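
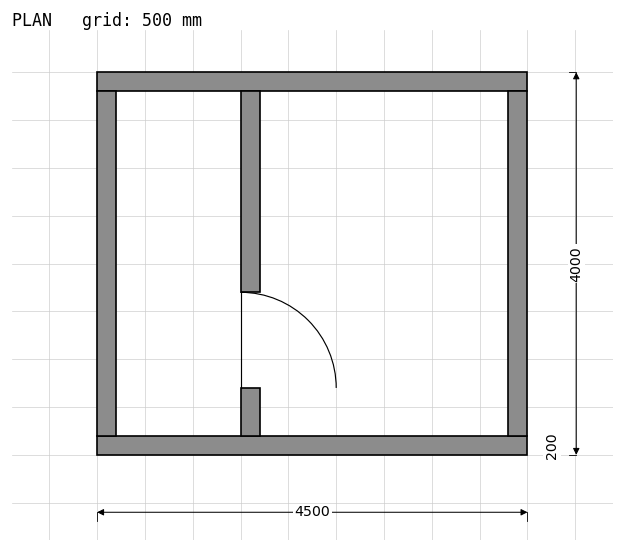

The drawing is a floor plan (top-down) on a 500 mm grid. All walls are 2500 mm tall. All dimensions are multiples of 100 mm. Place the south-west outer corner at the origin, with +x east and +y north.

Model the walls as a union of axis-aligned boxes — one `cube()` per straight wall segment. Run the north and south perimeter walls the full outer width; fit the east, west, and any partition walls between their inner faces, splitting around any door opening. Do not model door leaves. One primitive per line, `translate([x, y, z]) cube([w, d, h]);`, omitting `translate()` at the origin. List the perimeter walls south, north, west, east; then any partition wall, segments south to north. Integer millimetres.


cube([4500, 200, 2500]);
translate([0, 3800, 0]) cube([4500, 200, 2500]);
translate([0, 200, 0]) cube([200, 3600, 2500]);
translate([4300, 200, 0]) cube([200, 3600, 2500]);
translate([1500, 200, 0]) cube([200, 500, 2500]);
translate([1500, 1700, 0]) cube([200, 2100, 2500]);


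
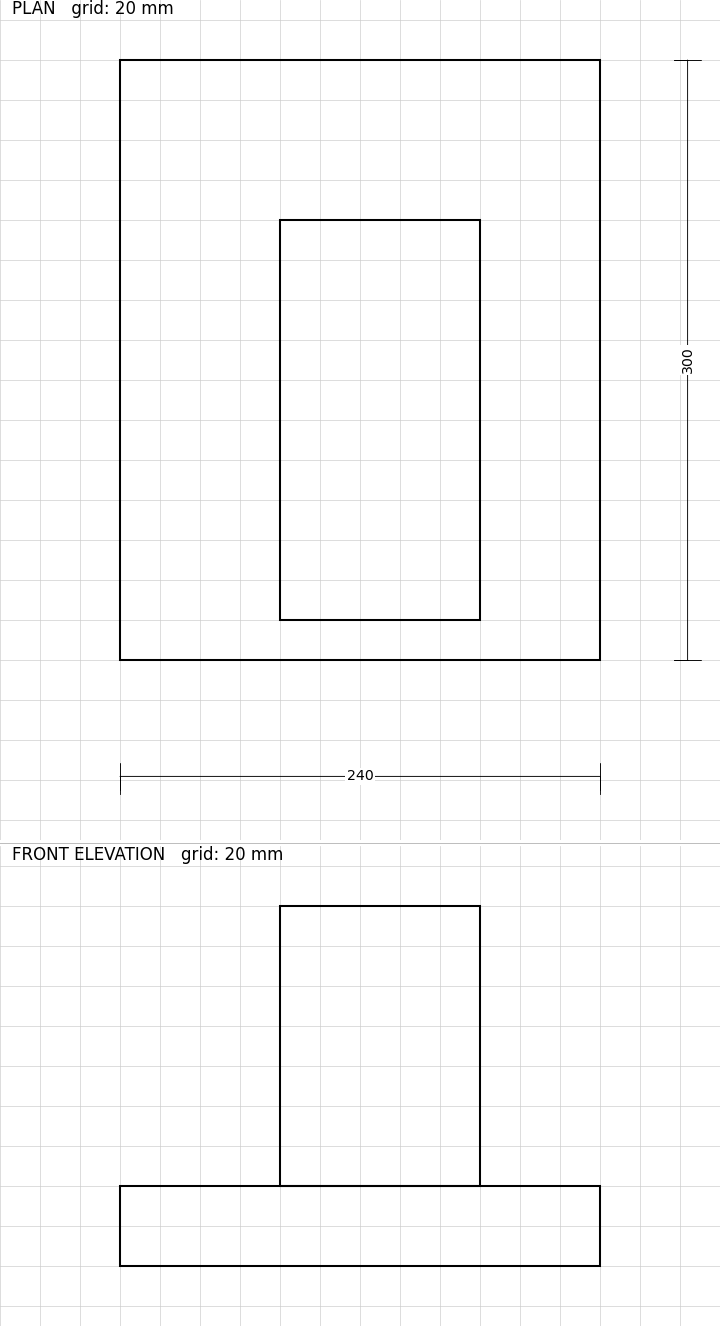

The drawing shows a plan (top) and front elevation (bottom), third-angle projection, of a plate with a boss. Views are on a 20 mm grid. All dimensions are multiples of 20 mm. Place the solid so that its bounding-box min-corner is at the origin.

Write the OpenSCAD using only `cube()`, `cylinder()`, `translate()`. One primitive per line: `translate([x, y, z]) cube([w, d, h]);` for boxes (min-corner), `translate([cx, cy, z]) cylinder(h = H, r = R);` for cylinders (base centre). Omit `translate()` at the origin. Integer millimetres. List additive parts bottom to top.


cube([240, 300, 40]);
translate([80, 20, 40]) cube([100, 200, 140]);


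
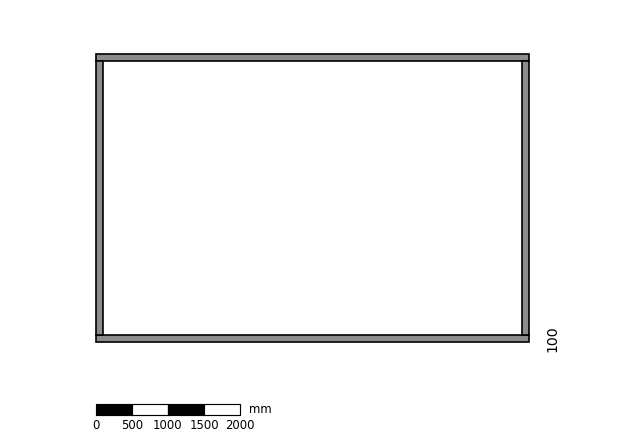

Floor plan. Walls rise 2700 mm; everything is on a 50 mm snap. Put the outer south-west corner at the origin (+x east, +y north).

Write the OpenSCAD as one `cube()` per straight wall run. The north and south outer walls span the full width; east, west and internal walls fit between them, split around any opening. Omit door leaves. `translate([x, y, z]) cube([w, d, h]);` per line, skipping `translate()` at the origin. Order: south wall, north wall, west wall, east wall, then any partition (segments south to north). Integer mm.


cube([6000, 100, 2700]);
translate([0, 3900, 0]) cube([6000, 100, 2700]);
translate([0, 100, 0]) cube([100, 3800, 2700]);
translate([5900, 100, 0]) cube([100, 3800, 2700]);


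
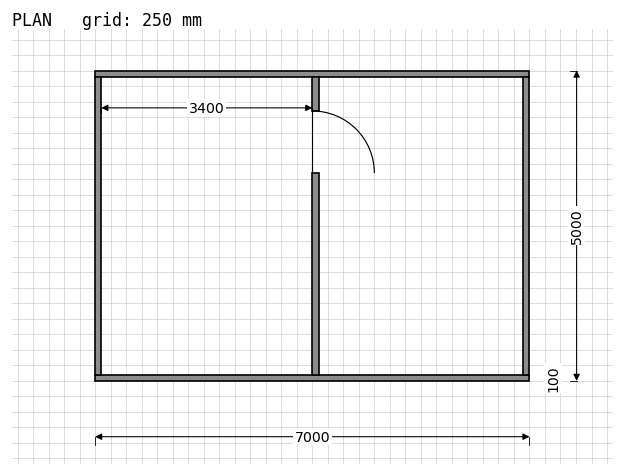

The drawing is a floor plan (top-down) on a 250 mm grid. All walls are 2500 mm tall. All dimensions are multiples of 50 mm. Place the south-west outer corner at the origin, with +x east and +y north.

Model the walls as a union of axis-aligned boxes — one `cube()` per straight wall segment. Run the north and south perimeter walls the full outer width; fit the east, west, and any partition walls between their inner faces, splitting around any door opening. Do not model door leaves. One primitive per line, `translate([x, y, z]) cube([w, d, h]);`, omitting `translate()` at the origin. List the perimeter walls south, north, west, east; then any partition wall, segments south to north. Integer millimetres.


cube([7000, 100, 2500]);
translate([0, 4900, 0]) cube([7000, 100, 2500]);
translate([0, 100, 0]) cube([100, 4800, 2500]);
translate([6900, 100, 0]) cube([100, 4800, 2500]);
translate([3500, 100, 0]) cube([100, 3250, 2500]);
translate([3500, 4350, 0]) cube([100, 550, 2500]);


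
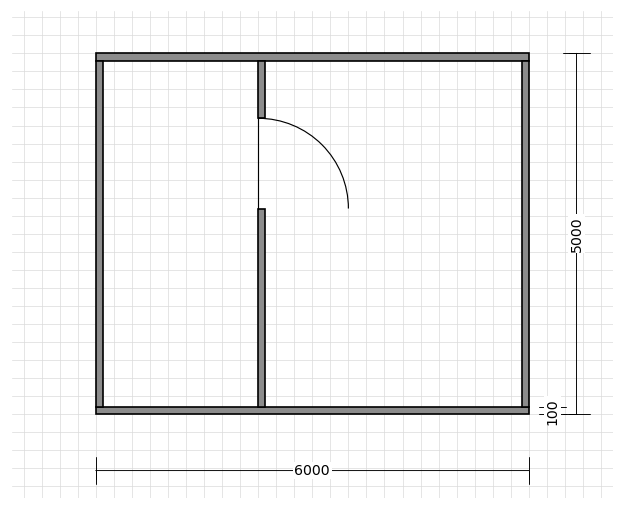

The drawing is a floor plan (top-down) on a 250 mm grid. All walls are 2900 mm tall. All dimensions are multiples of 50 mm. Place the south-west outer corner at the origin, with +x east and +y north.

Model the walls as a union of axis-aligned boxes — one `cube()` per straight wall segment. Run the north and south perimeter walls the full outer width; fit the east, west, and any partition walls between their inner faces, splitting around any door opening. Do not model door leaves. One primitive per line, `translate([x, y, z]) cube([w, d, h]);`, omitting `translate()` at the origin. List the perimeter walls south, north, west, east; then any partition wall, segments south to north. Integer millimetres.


cube([6000, 100, 2900]);
translate([0, 4900, 0]) cube([6000, 100, 2900]);
translate([0, 100, 0]) cube([100, 4800, 2900]);
translate([5900, 100, 0]) cube([100, 4800, 2900]);
translate([2250, 100, 0]) cube([100, 2750, 2900]);
translate([2250, 4100, 0]) cube([100, 800, 2900]);


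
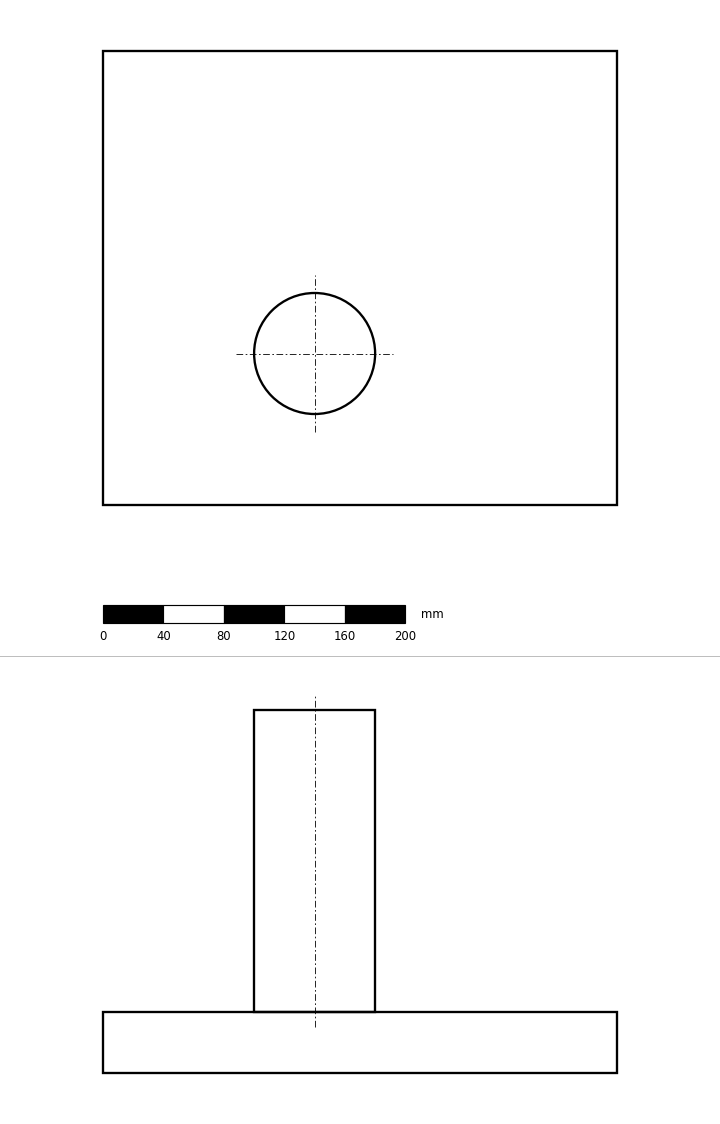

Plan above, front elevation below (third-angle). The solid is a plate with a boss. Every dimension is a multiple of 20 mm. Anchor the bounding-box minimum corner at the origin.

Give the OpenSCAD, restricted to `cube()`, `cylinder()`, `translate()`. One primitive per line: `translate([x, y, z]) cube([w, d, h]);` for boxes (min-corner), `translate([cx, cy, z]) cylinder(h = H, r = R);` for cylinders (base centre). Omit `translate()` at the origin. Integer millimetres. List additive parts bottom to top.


cube([340, 300, 40]);
translate([140, 100, 40]) cylinder(h = 200, r = 40);


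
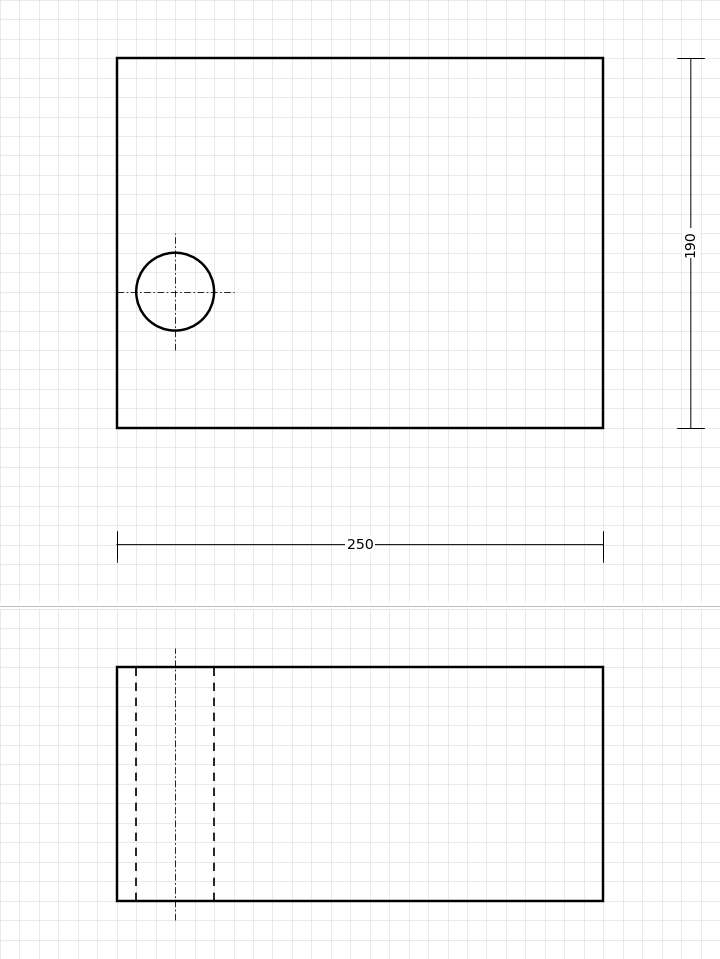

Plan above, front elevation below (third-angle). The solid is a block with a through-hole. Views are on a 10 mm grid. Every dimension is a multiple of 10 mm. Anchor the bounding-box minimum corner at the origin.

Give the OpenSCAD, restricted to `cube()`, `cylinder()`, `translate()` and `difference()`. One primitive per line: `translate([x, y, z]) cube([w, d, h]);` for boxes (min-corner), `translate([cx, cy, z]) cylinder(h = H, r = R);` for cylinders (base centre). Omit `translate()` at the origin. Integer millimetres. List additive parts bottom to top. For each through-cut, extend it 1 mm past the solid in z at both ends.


difference() {
  cube([250, 190, 120]);
  translate([30, 70, -1]) cylinder(h = 122, r = 20);
}


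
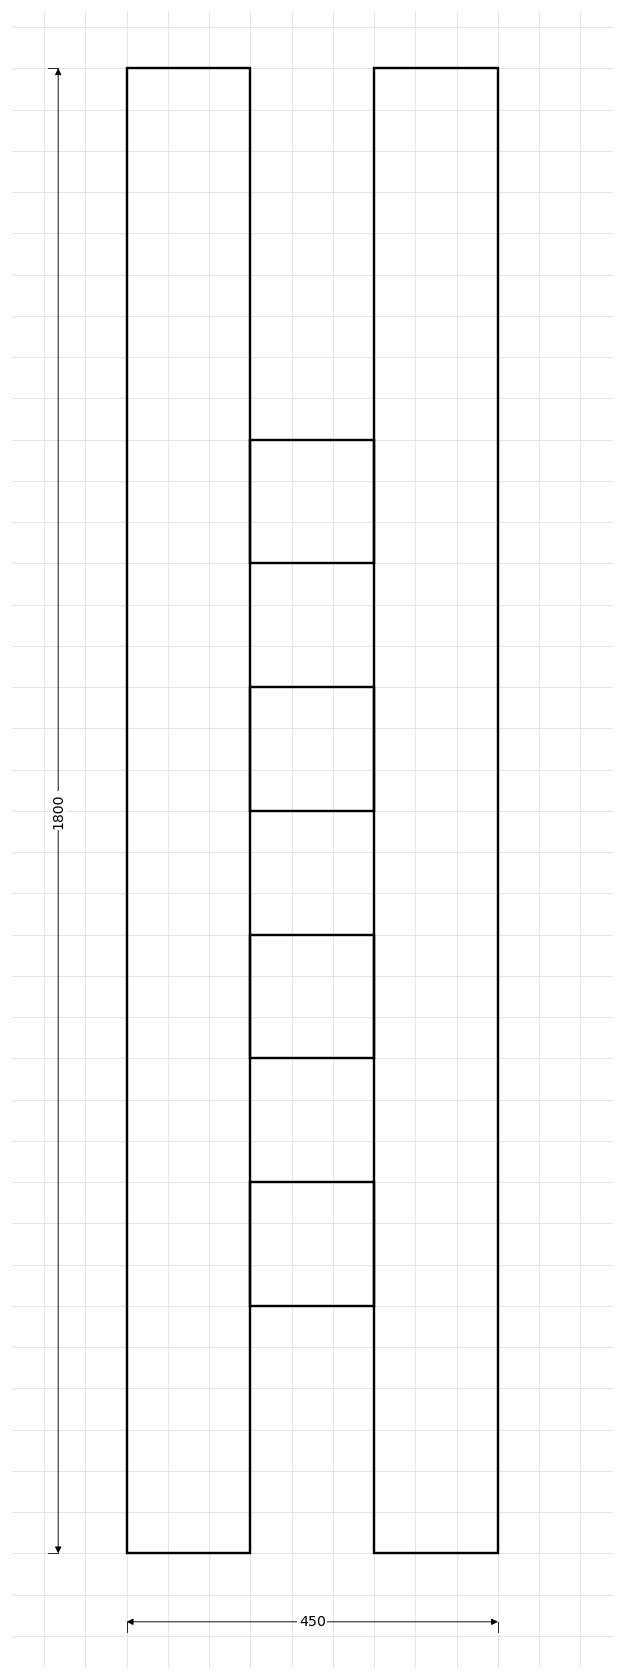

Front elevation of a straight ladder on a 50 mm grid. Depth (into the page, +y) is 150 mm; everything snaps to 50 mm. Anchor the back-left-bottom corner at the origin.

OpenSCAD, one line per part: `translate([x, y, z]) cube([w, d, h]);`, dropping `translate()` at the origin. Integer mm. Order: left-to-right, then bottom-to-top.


cube([150, 150, 1800]);
translate([150, 0, 300]) cube([150, 150, 150]);
translate([150, 0, 600]) cube([150, 150, 150]);
translate([150, 0, 900]) cube([150, 150, 150]);
translate([150, 0, 1200]) cube([150, 150, 150]);
translate([300, 0, 0]) cube([150, 150, 1800]);


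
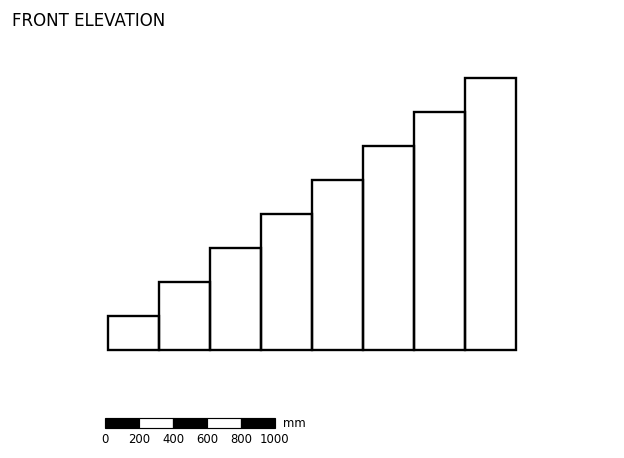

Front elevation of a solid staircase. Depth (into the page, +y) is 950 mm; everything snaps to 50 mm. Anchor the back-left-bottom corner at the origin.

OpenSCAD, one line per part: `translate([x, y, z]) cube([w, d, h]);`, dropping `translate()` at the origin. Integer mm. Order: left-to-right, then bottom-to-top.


cube([300, 950, 200]);
translate([300, 0, 0]) cube([300, 950, 400]);
translate([600, 0, 0]) cube([300, 950, 600]);
translate([900, 0, 0]) cube([300, 950, 800]);
translate([1200, 0, 0]) cube([300, 950, 1000]);
translate([1500, 0, 0]) cube([300, 950, 1200]);
translate([1800, 0, 0]) cube([300, 950, 1400]);
translate([2100, 0, 0]) cube([300, 950, 1600]);


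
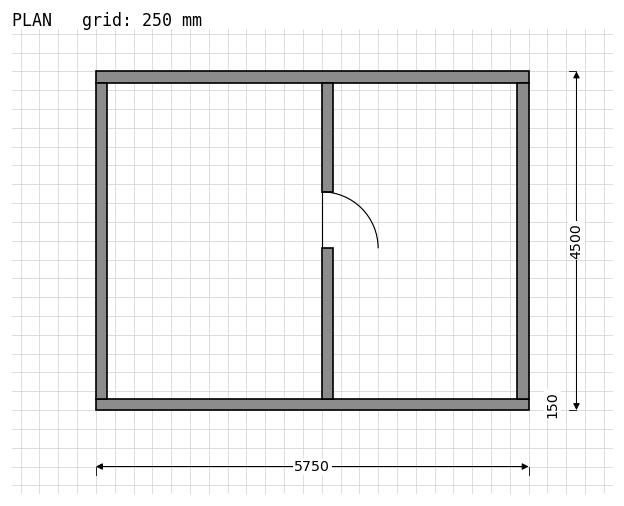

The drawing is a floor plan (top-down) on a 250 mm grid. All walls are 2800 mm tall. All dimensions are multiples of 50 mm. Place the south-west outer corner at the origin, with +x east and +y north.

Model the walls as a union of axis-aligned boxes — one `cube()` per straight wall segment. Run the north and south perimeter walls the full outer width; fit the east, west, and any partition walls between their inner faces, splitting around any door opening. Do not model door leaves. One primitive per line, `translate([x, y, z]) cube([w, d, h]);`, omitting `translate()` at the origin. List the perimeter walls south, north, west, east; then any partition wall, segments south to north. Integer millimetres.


cube([5750, 150, 2800]);
translate([0, 4350, 0]) cube([5750, 150, 2800]);
translate([0, 150, 0]) cube([150, 4200, 2800]);
translate([5600, 150, 0]) cube([150, 4200, 2800]);
translate([3000, 150, 0]) cube([150, 2000, 2800]);
translate([3000, 2900, 0]) cube([150, 1450, 2800]);


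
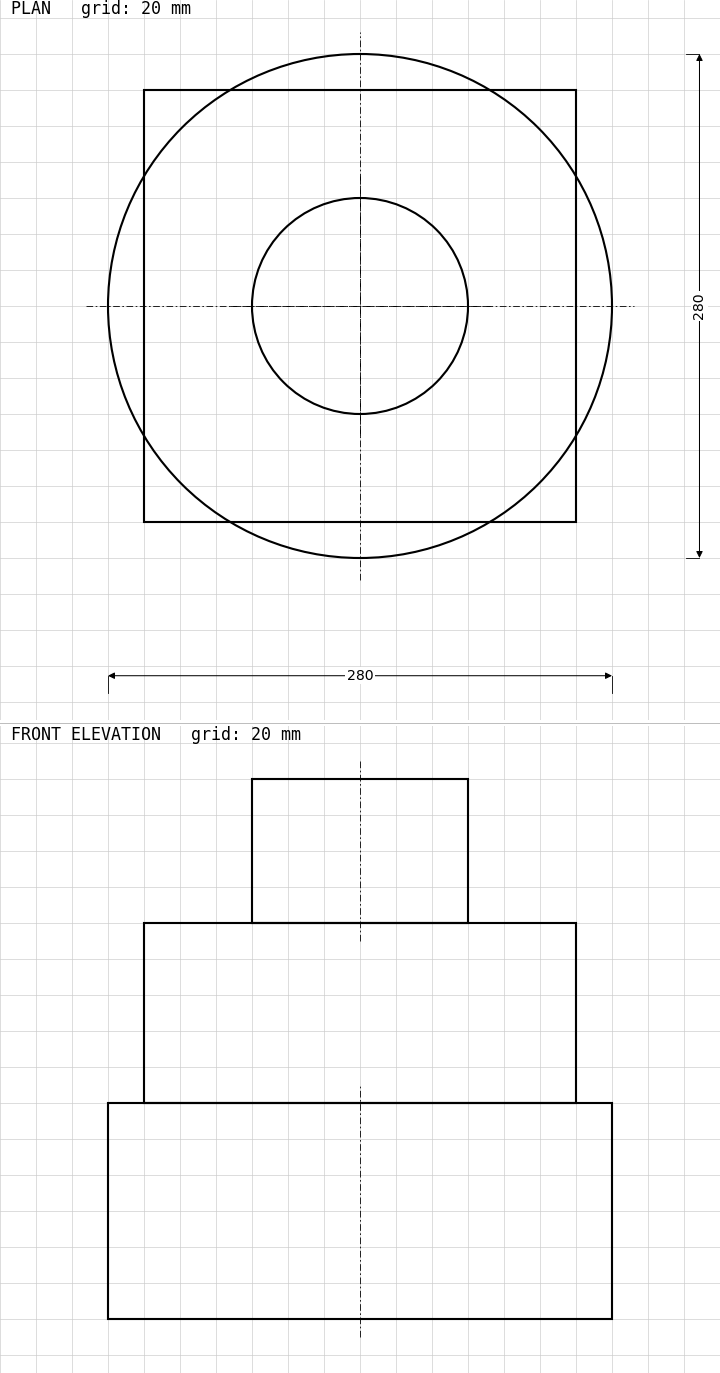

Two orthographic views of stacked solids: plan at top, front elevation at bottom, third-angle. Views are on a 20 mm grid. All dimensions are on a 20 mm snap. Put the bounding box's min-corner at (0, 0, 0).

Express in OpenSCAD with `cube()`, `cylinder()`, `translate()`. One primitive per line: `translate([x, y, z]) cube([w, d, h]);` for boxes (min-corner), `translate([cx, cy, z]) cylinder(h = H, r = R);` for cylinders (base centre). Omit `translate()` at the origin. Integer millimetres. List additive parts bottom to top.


translate([140, 140, 0]) cylinder(h = 120, r = 140);
translate([20, 20, 120]) cube([240, 240, 100]);
translate([140, 140, 220]) cylinder(h = 80, r = 60);


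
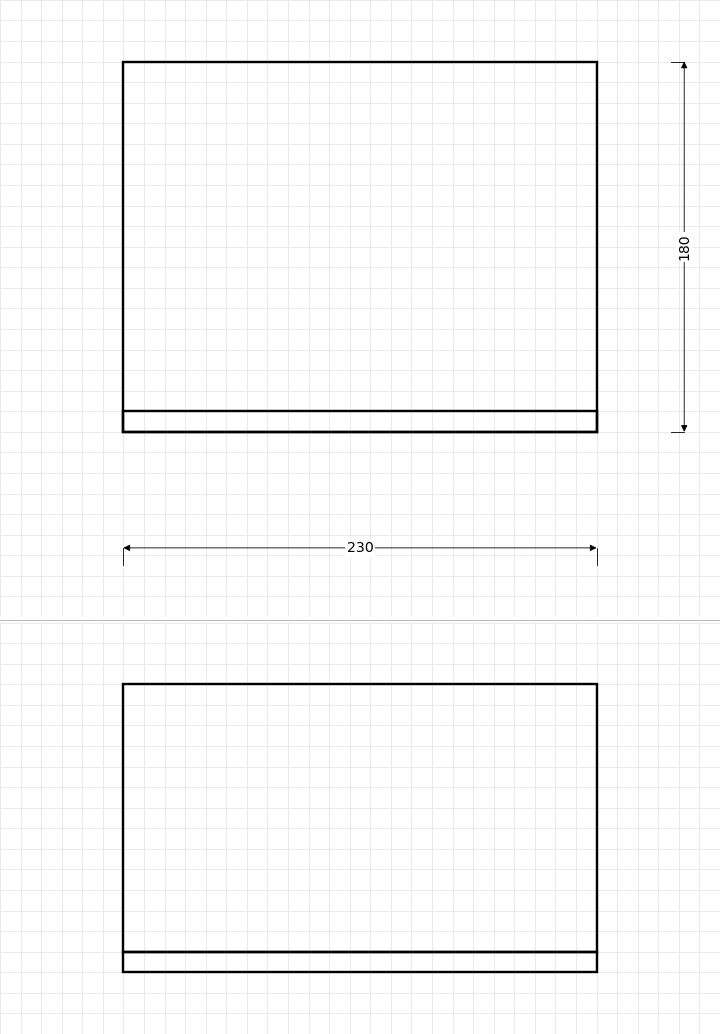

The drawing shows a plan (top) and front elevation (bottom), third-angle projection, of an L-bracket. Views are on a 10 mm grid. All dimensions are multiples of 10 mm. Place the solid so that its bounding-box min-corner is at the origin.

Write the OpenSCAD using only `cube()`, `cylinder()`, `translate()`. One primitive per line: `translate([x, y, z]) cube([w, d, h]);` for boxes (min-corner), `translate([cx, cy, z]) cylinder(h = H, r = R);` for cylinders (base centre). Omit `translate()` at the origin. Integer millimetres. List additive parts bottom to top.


cube([230, 180, 10]);
translate([0, 0, 10]) cube([230, 10, 130]);


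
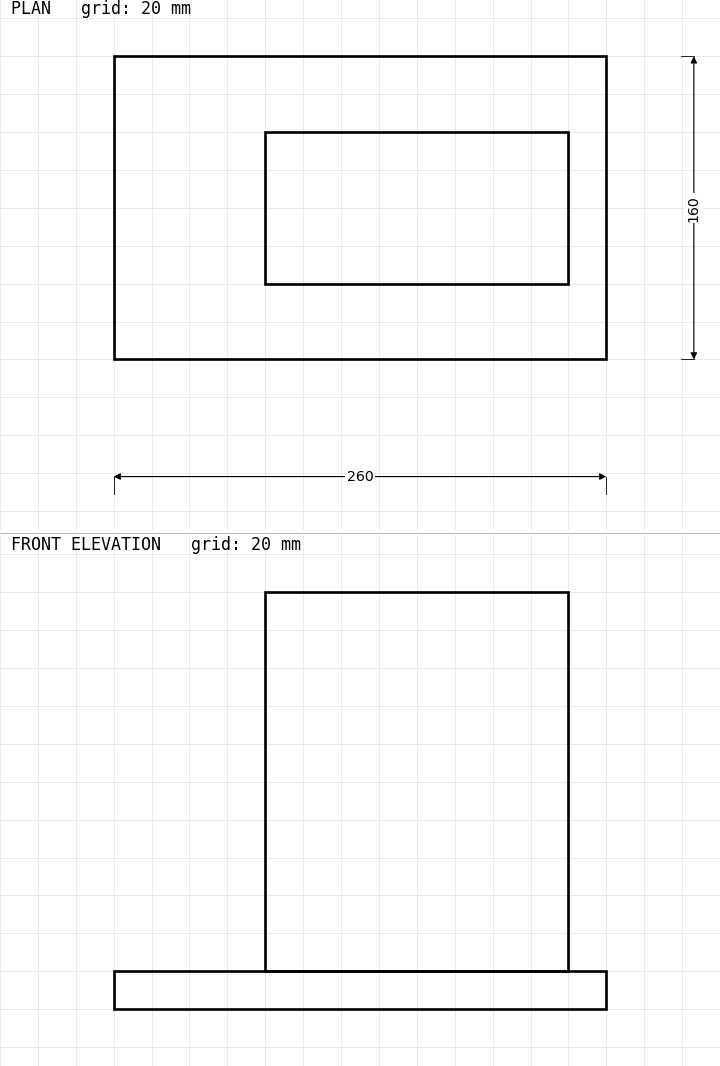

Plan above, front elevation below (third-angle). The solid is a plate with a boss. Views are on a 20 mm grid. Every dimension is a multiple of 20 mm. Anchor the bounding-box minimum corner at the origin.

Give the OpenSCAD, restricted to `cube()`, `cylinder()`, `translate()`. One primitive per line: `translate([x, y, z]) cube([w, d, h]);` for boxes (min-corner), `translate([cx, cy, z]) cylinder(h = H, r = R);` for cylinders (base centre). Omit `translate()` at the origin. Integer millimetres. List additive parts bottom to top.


cube([260, 160, 20]);
translate([80, 40, 20]) cube([160, 80, 200]);


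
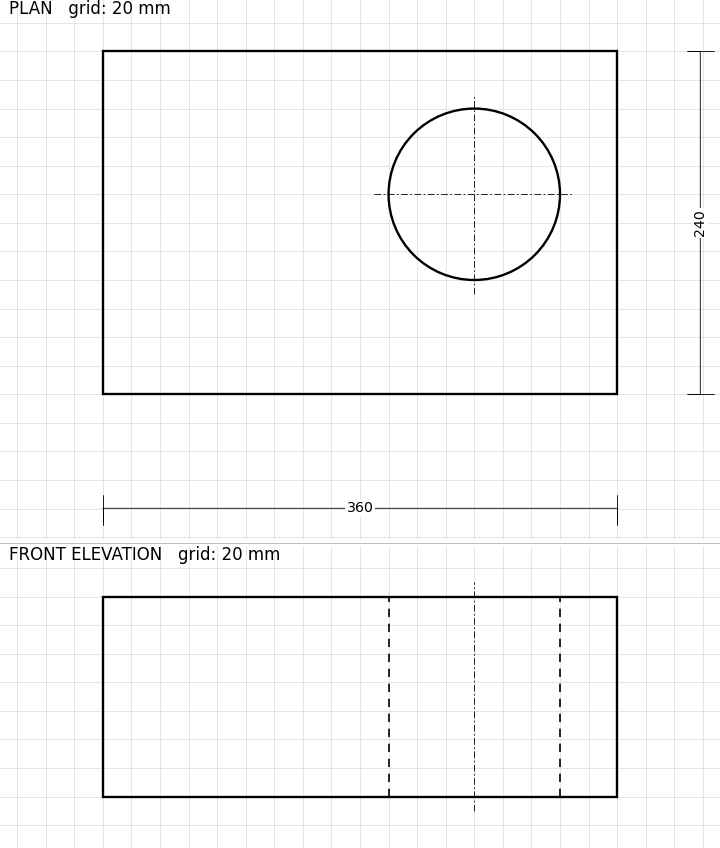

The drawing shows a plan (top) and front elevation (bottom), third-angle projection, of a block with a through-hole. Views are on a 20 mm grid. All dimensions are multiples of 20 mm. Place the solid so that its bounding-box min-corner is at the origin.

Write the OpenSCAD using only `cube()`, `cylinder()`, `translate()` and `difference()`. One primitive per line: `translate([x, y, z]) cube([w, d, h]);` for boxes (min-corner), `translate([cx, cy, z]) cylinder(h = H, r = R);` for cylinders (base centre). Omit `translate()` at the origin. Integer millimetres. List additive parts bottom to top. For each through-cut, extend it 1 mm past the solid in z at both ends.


difference() {
  cube([360, 240, 140]);
  translate([260, 140, -1]) cylinder(h = 142, r = 60);
}


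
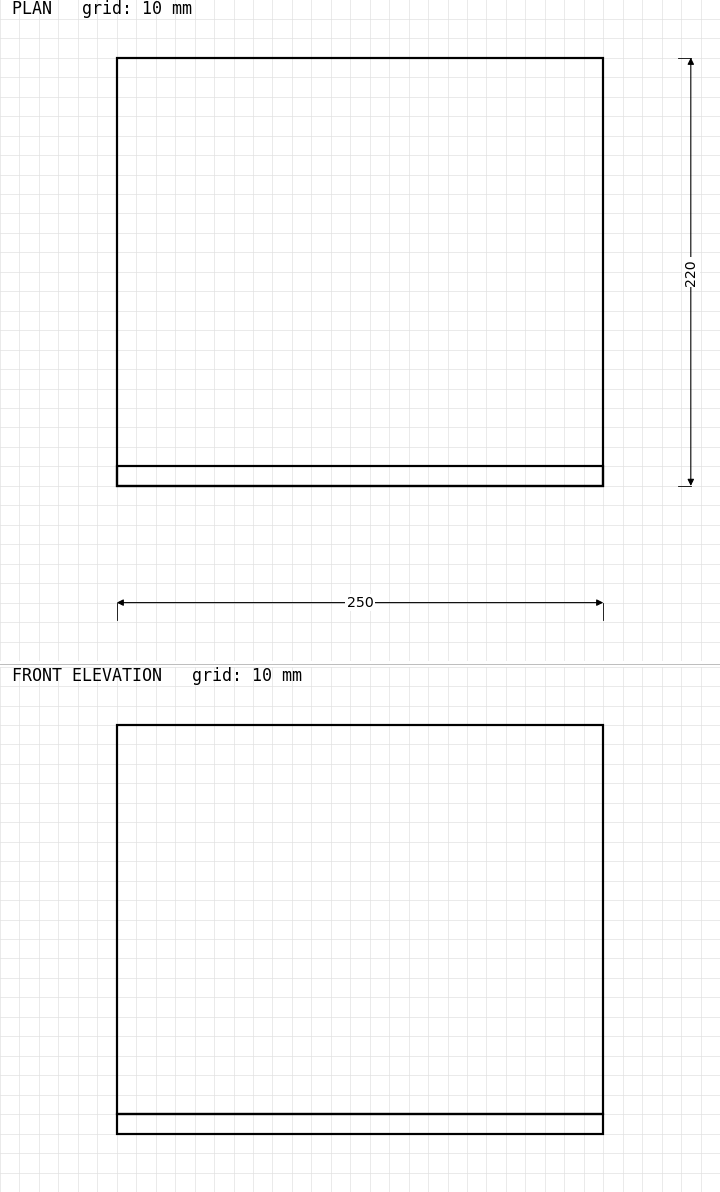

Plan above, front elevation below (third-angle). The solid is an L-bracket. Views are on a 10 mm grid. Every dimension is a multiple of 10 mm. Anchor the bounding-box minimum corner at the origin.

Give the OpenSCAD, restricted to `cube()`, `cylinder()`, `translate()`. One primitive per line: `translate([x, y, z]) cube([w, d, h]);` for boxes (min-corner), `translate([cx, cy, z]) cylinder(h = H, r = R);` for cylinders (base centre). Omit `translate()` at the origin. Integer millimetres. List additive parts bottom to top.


cube([250, 220, 10]);
translate([0, 0, 10]) cube([250, 10, 200]);


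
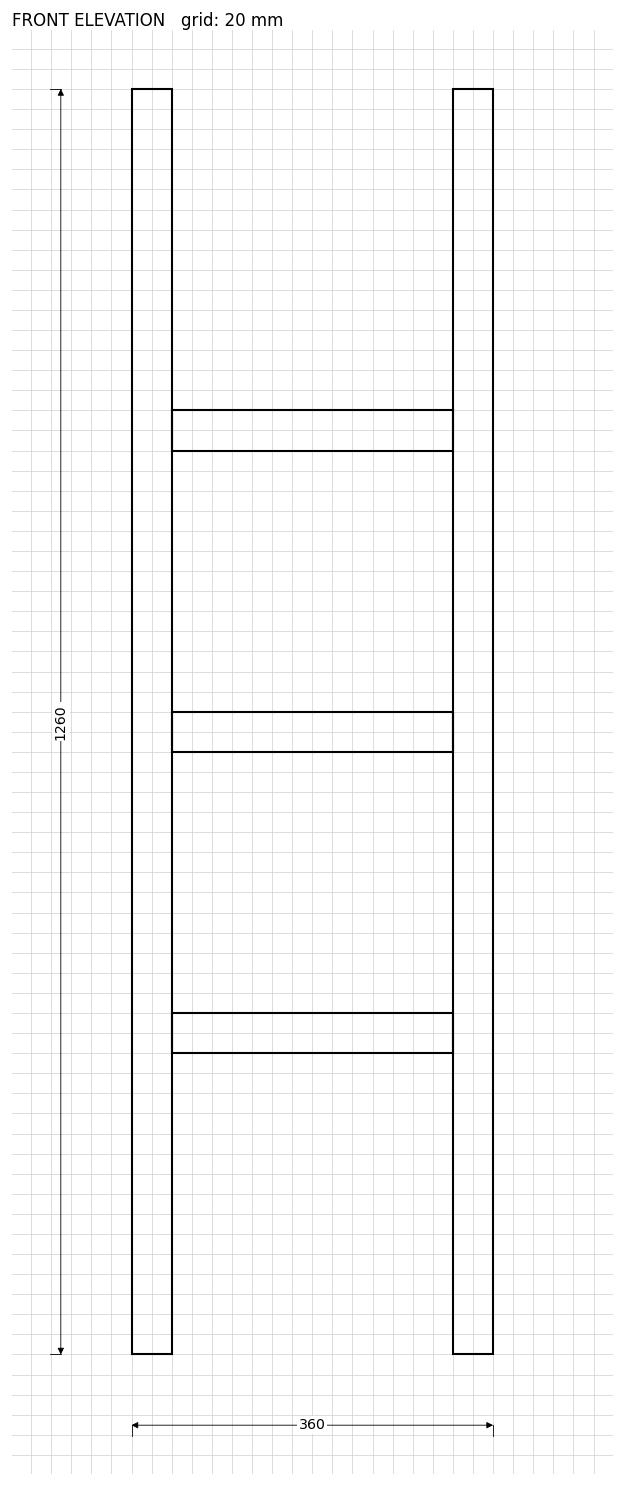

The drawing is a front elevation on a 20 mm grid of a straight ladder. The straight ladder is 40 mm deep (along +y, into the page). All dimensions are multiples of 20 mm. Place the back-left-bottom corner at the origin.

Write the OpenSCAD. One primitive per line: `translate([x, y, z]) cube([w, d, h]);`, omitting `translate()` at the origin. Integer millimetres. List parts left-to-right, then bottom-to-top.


cube([40, 40, 1260]);
translate([40, 0, 300]) cube([280, 40, 40]);
translate([40, 0, 600]) cube([280, 40, 40]);
translate([40, 0, 900]) cube([280, 40, 40]);
translate([320, 0, 0]) cube([40, 40, 1260]);


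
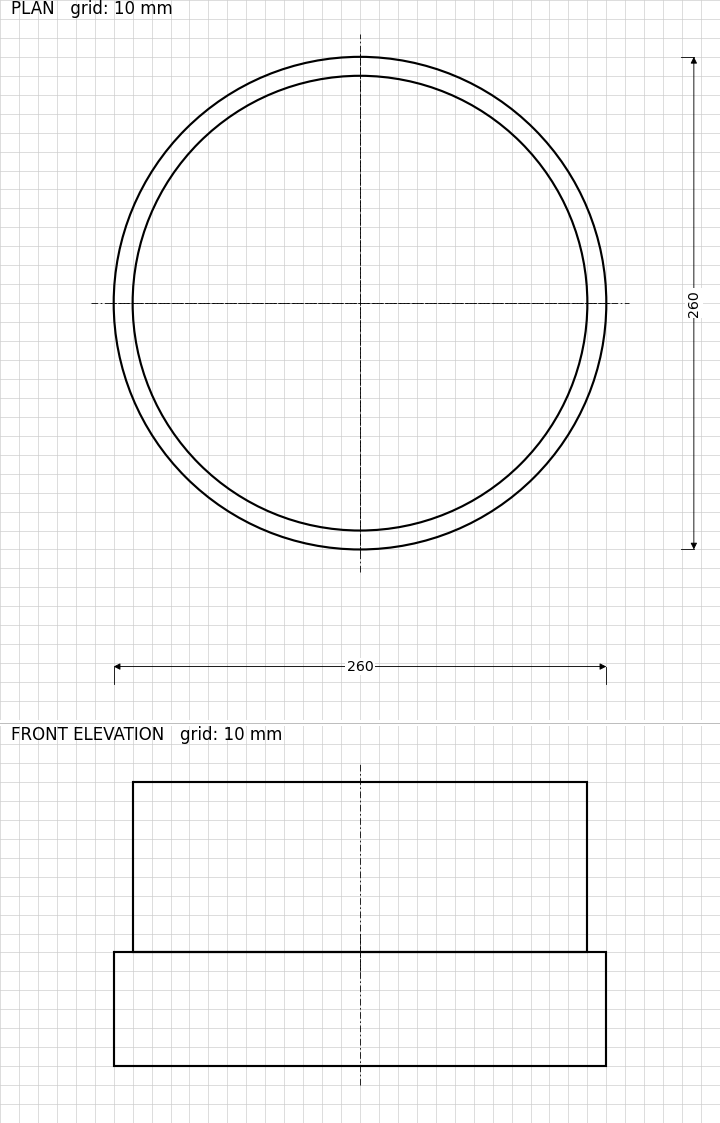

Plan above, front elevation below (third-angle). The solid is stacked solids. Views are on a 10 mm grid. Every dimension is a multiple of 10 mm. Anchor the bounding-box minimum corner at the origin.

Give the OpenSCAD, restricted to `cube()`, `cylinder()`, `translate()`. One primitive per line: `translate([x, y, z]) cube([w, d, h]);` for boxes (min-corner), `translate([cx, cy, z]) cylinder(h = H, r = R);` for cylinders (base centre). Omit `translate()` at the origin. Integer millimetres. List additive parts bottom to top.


translate([130, 130, 0]) cylinder(h = 60, r = 130);
translate([130, 130, 60]) cylinder(h = 90, r = 120);


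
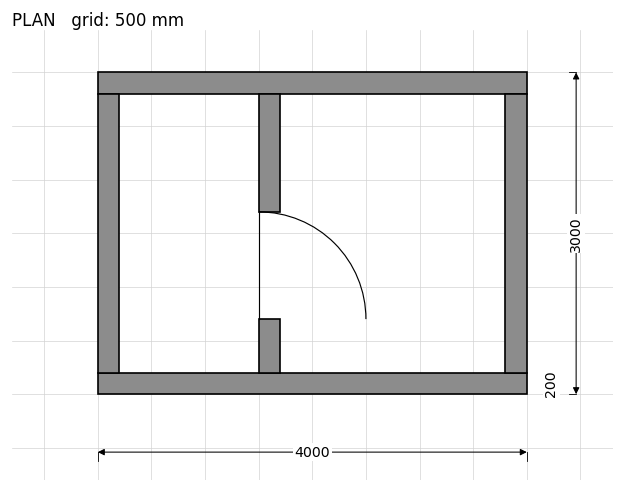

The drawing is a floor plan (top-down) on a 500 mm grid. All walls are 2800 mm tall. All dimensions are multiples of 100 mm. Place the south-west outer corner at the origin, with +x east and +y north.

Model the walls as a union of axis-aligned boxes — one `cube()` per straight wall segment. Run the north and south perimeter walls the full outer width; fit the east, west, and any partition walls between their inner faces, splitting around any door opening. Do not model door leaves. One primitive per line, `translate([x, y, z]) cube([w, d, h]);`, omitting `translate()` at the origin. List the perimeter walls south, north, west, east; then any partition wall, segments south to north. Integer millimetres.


cube([4000, 200, 2800]);
translate([0, 2800, 0]) cube([4000, 200, 2800]);
translate([0, 200, 0]) cube([200, 2600, 2800]);
translate([3800, 200, 0]) cube([200, 2600, 2800]);
translate([1500, 200, 0]) cube([200, 500, 2800]);
translate([1500, 1700, 0]) cube([200, 1100, 2800]);


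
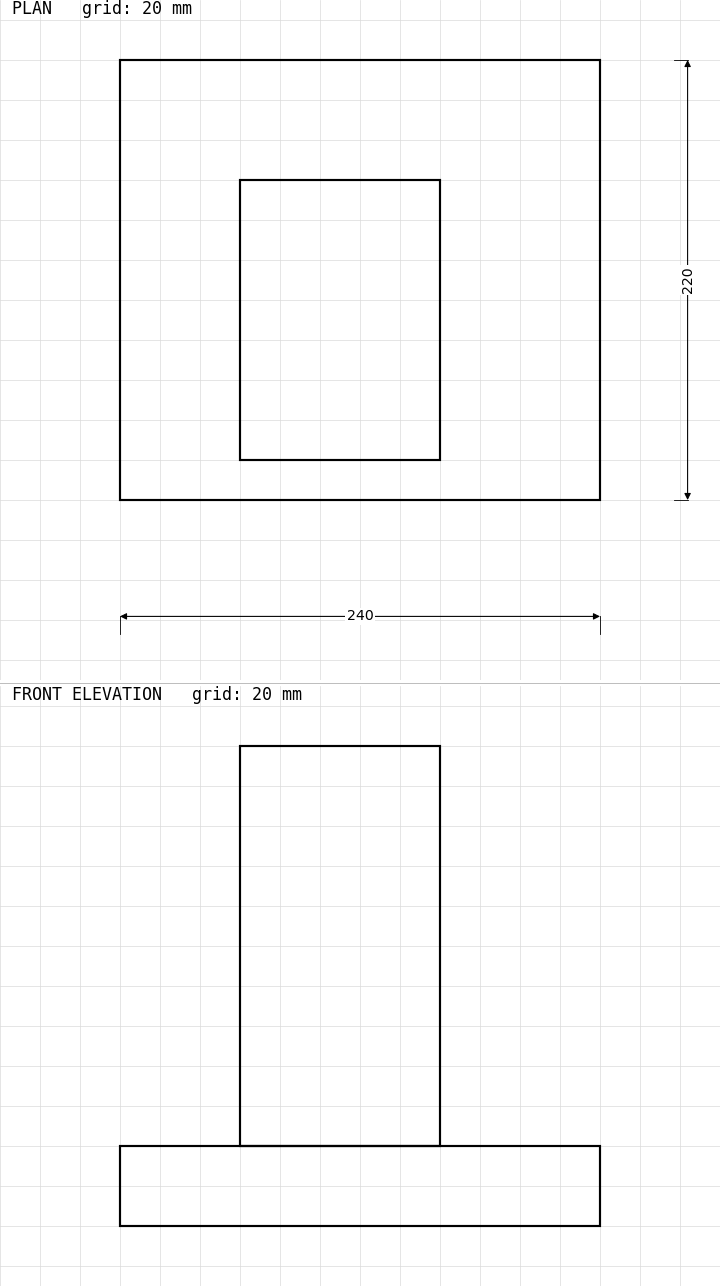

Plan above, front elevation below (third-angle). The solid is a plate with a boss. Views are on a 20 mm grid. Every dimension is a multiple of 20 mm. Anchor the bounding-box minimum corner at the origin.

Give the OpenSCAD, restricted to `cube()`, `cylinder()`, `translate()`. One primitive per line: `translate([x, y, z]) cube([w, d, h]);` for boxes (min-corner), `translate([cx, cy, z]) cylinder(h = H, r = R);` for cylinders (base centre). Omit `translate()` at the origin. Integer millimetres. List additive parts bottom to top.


cube([240, 220, 40]);
translate([60, 20, 40]) cube([100, 140, 200]);


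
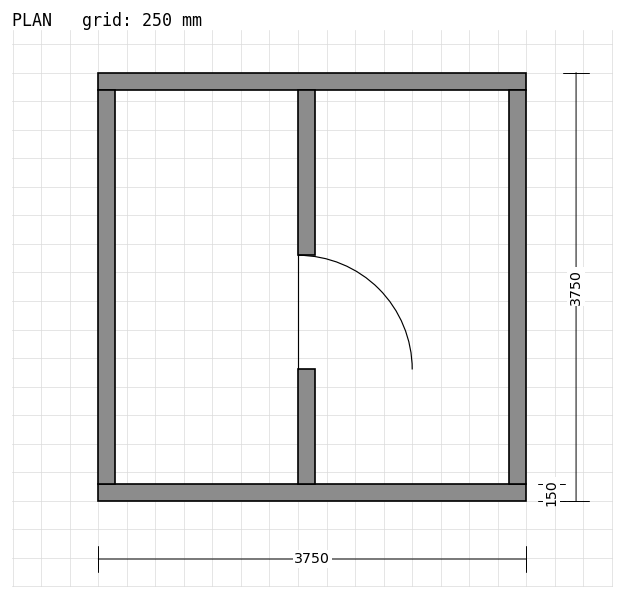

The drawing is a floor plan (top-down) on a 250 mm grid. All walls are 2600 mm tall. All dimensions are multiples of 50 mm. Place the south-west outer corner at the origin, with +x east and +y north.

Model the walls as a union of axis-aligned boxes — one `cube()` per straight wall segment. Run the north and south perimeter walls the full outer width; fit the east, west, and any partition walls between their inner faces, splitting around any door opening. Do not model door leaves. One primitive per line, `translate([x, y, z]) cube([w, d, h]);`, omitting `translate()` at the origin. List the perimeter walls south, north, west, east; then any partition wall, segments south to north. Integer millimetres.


cube([3750, 150, 2600]);
translate([0, 3600, 0]) cube([3750, 150, 2600]);
translate([0, 150, 0]) cube([150, 3450, 2600]);
translate([3600, 150, 0]) cube([150, 3450, 2600]);
translate([1750, 150, 0]) cube([150, 1000, 2600]);
translate([1750, 2150, 0]) cube([150, 1450, 2600]);


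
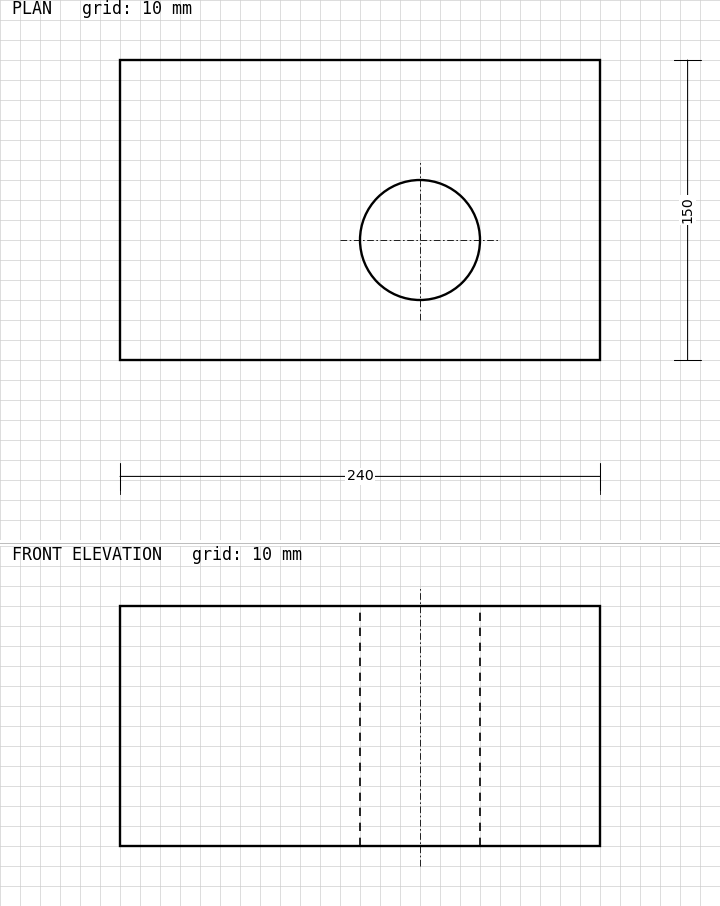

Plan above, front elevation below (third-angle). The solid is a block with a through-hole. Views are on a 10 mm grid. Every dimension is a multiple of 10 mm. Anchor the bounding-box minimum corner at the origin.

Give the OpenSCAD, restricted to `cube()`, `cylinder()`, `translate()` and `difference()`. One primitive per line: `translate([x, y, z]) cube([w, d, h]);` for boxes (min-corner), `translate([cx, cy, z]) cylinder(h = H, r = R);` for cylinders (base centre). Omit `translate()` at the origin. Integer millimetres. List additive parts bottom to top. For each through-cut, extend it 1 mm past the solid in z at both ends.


difference() {
  cube([240, 150, 120]);
  translate([150, 60, -1]) cylinder(h = 122, r = 30);
}


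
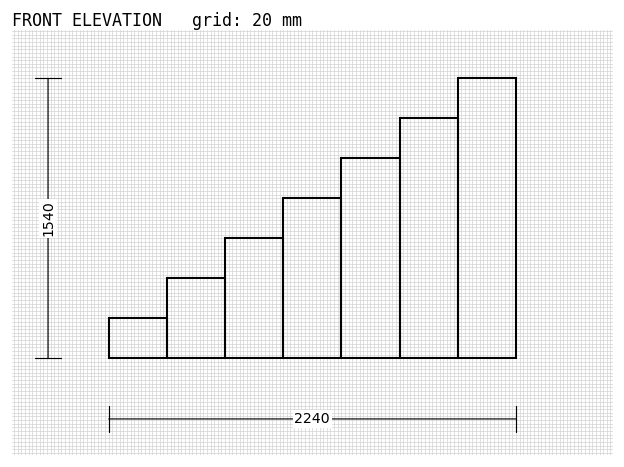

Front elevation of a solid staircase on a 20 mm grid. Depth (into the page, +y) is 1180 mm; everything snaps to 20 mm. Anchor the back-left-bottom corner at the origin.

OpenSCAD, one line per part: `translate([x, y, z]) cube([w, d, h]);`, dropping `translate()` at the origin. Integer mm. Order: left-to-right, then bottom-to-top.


cube([320, 1180, 220]);
translate([320, 0, 0]) cube([320, 1180, 440]);
translate([640, 0, 0]) cube([320, 1180, 660]);
translate([960, 0, 0]) cube([320, 1180, 880]);
translate([1280, 0, 0]) cube([320, 1180, 1100]);
translate([1600, 0, 0]) cube([320, 1180, 1320]);
translate([1920, 0, 0]) cube([320, 1180, 1540]);


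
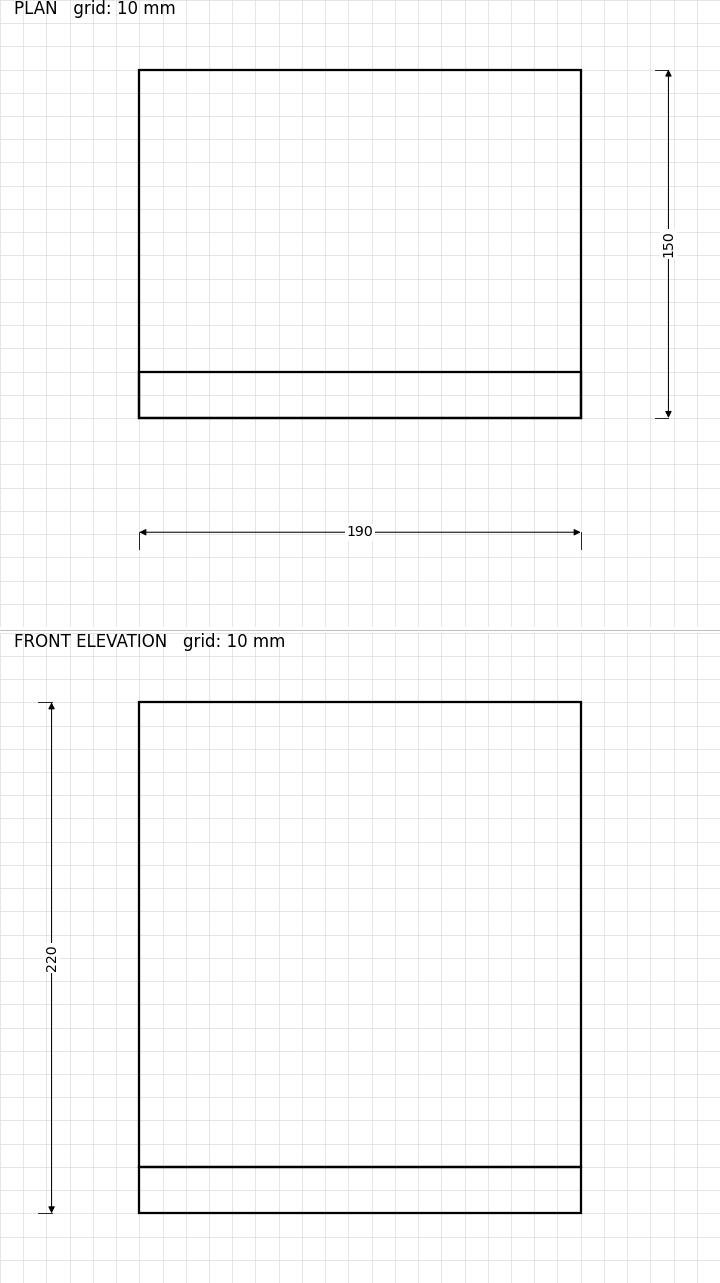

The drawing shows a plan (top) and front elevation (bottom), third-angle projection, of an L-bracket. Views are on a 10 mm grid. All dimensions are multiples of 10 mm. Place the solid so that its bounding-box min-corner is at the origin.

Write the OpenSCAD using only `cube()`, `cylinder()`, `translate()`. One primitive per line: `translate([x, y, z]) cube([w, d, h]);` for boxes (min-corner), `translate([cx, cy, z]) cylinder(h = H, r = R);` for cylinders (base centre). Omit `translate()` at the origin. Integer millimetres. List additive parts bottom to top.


cube([190, 150, 20]);
translate([0, 0, 20]) cube([190, 20, 200]);


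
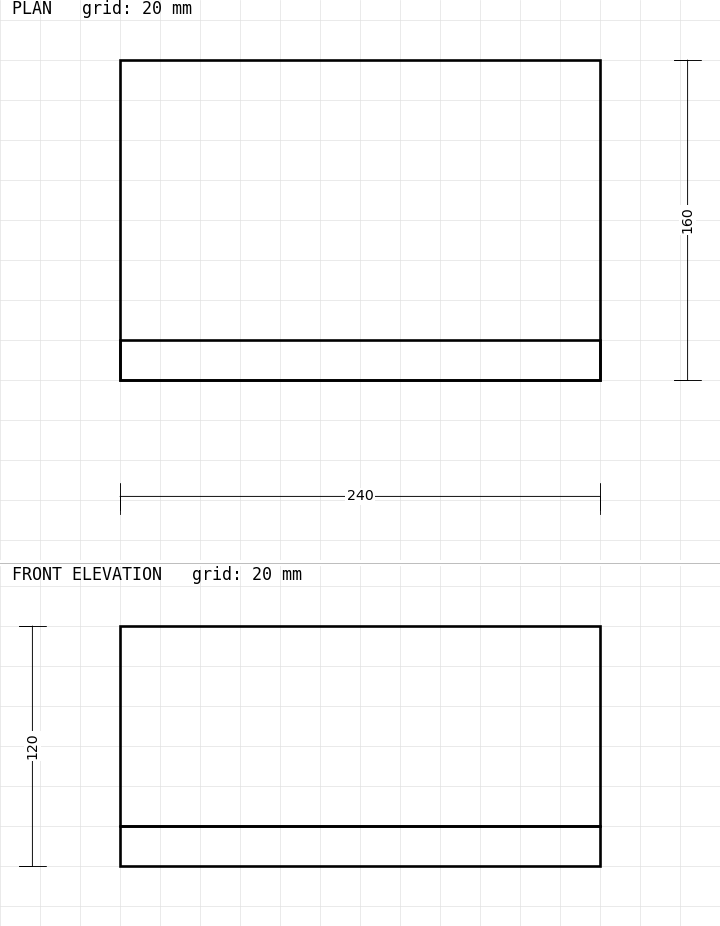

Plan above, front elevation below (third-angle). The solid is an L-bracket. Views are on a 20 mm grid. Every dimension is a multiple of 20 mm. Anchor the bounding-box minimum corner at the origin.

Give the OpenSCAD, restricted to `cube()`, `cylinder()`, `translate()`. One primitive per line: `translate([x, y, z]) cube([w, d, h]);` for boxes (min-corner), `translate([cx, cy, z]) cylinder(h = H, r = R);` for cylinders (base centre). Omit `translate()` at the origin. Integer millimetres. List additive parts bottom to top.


cube([240, 160, 20]);
translate([0, 0, 20]) cube([240, 20, 100]);


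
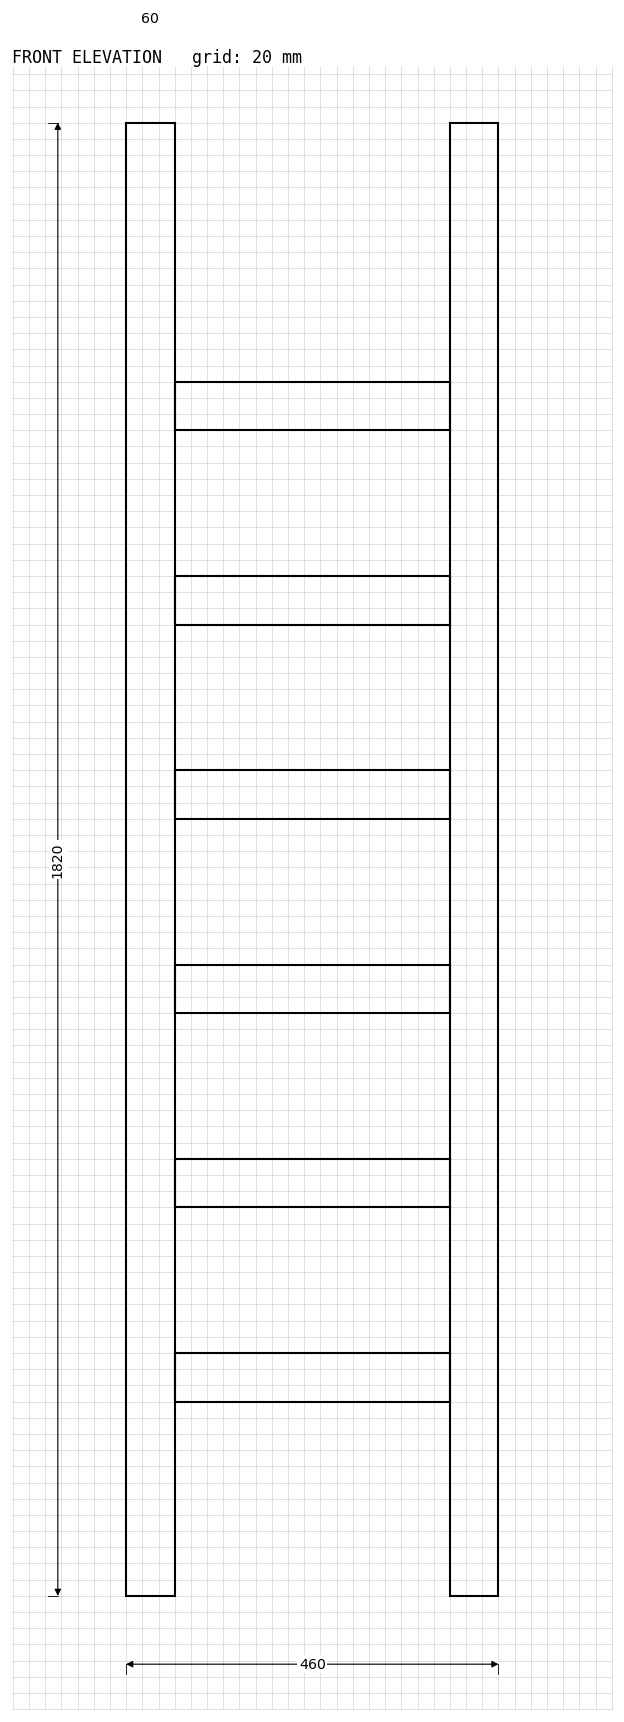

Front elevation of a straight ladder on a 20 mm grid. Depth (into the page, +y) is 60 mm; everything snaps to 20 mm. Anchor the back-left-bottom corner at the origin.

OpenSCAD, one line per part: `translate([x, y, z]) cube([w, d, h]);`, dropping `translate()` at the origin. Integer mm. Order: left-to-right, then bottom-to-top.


cube([60, 60, 1820]);
translate([60, 0, 240]) cube([340, 60, 60]);
translate([60, 0, 480]) cube([340, 60, 60]);
translate([60, 0, 720]) cube([340, 60, 60]);
translate([60, 0, 960]) cube([340, 60, 60]);
translate([60, 0, 1200]) cube([340, 60, 60]);
translate([60, 0, 1440]) cube([340, 60, 60]);
translate([400, 0, 0]) cube([60, 60, 1820]);


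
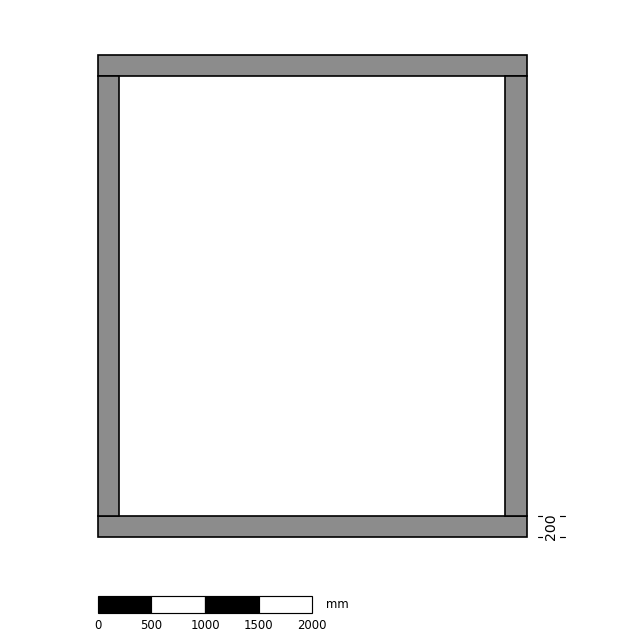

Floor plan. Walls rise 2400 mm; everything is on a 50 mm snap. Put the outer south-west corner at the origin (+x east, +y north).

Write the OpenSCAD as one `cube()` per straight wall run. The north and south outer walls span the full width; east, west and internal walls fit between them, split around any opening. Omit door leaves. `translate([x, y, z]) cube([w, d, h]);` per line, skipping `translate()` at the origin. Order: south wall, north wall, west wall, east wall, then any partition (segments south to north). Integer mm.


cube([4000, 200, 2400]);
translate([0, 4300, 0]) cube([4000, 200, 2400]);
translate([0, 200, 0]) cube([200, 4100, 2400]);
translate([3800, 200, 0]) cube([200, 4100, 2400]);


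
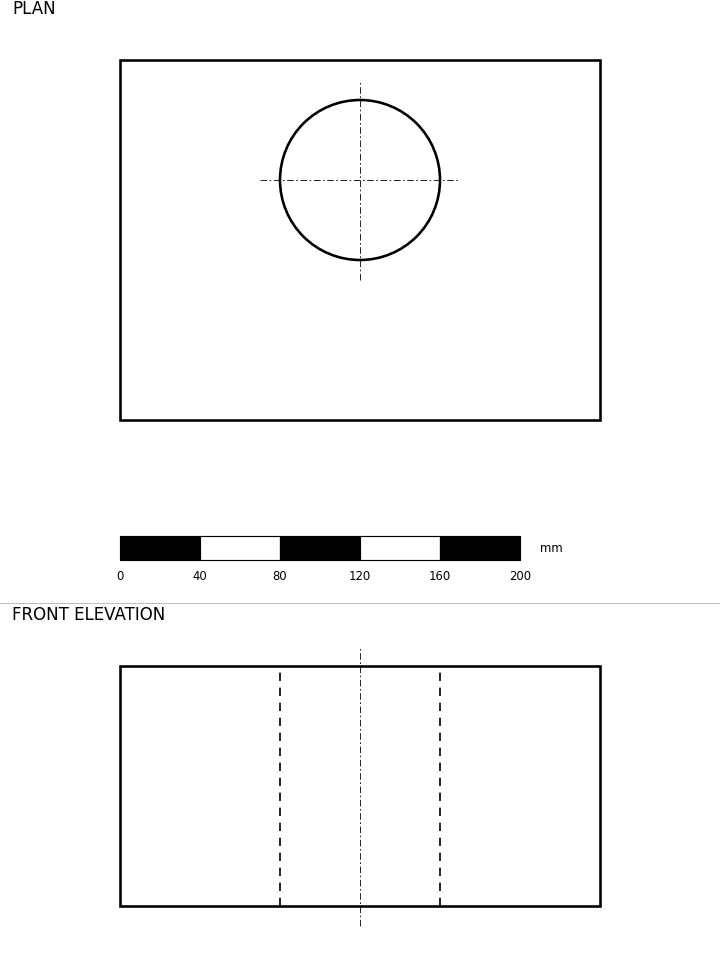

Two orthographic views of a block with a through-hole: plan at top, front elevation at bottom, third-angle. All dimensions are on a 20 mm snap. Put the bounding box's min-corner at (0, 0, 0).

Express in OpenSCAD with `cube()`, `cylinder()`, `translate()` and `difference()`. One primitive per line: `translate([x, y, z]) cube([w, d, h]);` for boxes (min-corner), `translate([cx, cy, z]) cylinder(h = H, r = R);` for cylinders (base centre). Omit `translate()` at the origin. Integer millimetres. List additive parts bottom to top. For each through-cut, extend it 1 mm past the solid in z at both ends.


difference() {
  cube([240, 180, 120]);
  translate([120, 120, -1]) cylinder(h = 122, r = 40);
}


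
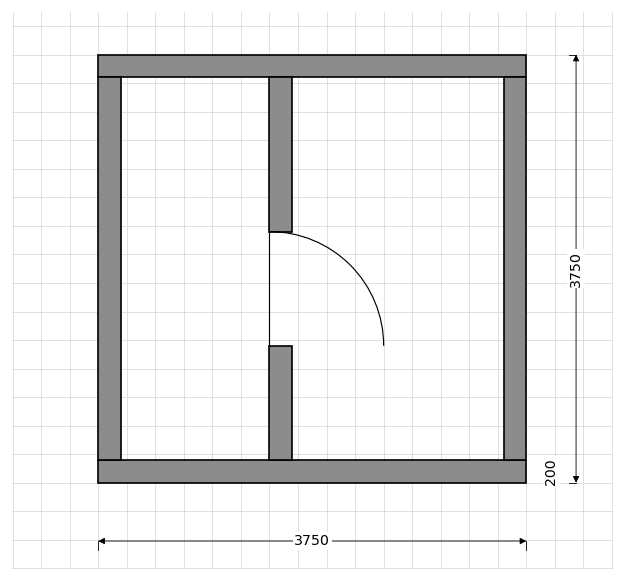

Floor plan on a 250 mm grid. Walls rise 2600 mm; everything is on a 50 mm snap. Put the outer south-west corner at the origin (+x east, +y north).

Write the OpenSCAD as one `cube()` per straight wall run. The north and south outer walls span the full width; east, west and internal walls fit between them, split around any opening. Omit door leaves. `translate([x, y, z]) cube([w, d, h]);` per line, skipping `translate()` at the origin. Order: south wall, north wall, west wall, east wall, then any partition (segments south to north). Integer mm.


cube([3750, 200, 2600]);
translate([0, 3550, 0]) cube([3750, 200, 2600]);
translate([0, 200, 0]) cube([200, 3350, 2600]);
translate([3550, 200, 0]) cube([200, 3350, 2600]);
translate([1500, 200, 0]) cube([200, 1000, 2600]);
translate([1500, 2200, 0]) cube([200, 1350, 2600]);


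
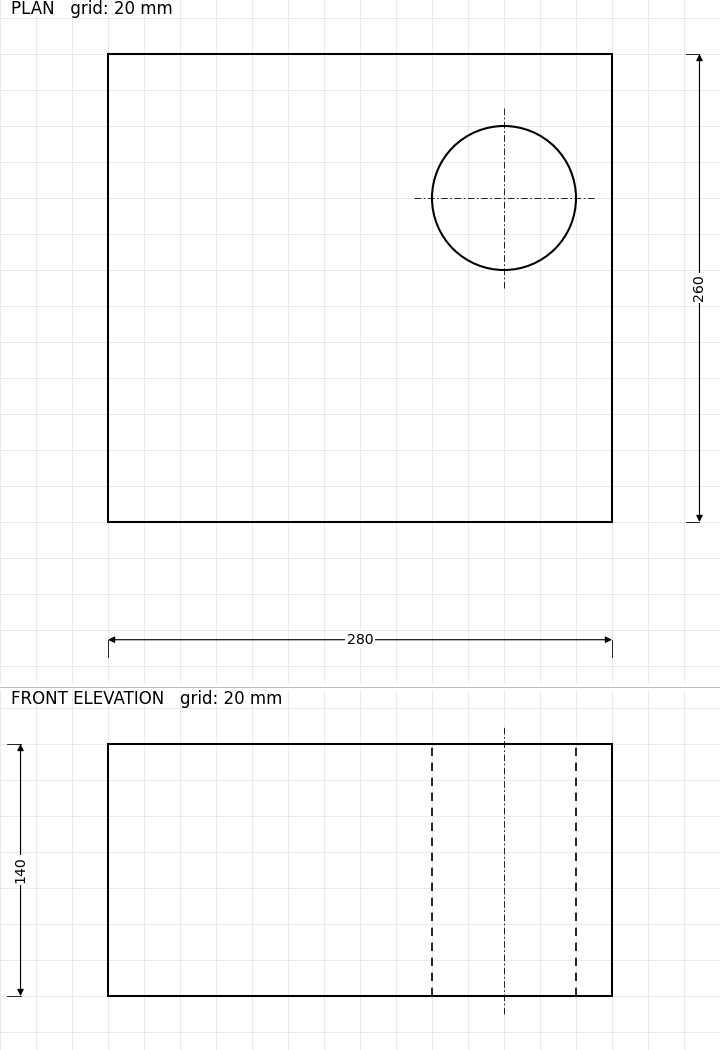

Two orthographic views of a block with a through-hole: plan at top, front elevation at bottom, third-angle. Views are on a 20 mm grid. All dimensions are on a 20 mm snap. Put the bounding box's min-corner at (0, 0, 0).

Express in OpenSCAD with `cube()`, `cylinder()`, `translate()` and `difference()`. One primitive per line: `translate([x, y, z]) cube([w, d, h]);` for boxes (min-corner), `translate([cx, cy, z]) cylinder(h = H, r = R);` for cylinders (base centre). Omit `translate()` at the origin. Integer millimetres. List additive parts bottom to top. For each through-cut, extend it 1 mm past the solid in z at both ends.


difference() {
  cube([280, 260, 140]);
  translate([220, 180, -1]) cylinder(h = 142, r = 40);
}


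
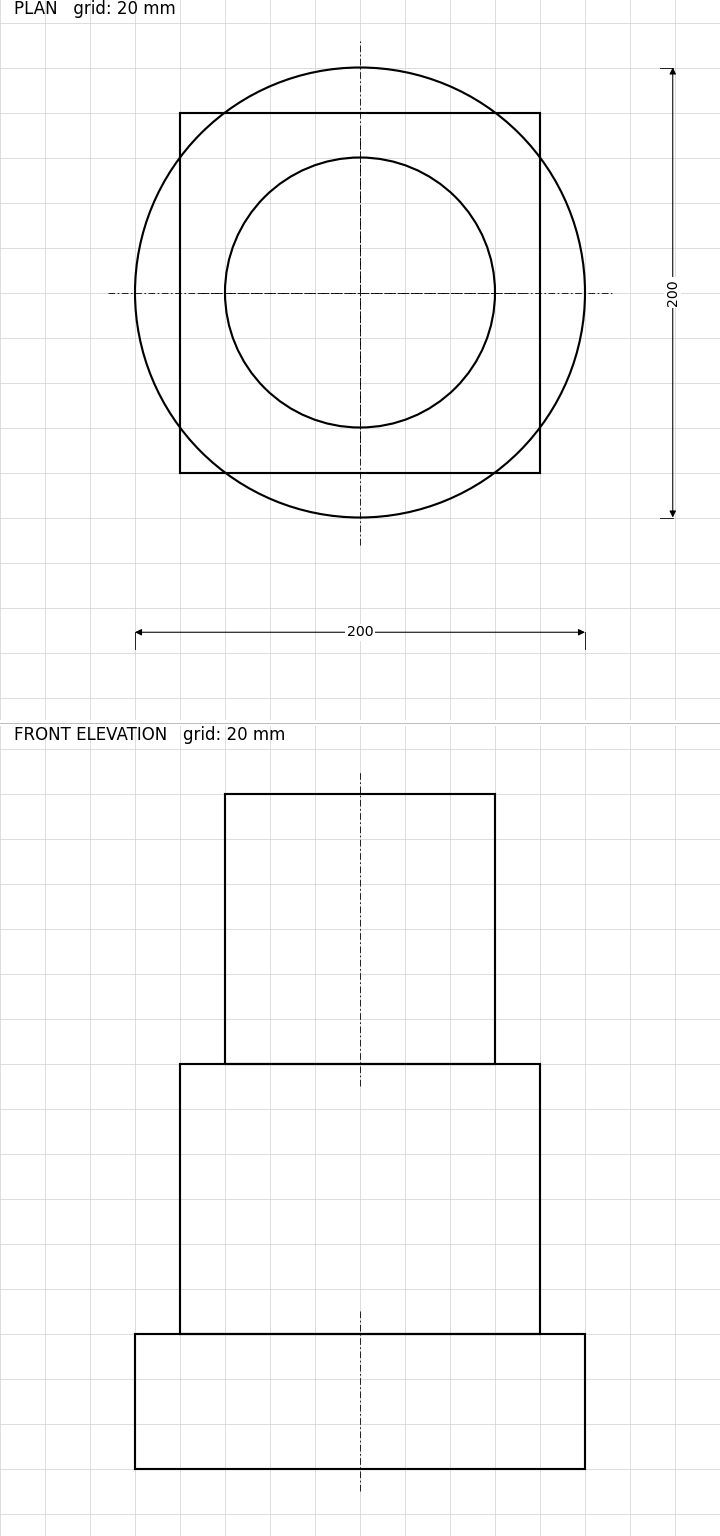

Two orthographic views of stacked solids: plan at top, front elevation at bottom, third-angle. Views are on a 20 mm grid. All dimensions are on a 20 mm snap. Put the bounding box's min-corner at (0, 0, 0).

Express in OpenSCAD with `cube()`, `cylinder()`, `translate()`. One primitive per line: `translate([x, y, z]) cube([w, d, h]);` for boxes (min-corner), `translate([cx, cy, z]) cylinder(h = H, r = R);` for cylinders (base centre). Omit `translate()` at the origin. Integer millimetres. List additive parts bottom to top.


translate([100, 100, 0]) cylinder(h = 60, r = 100);
translate([20, 20, 60]) cube([160, 160, 120]);
translate([100, 100, 180]) cylinder(h = 120, r = 60);


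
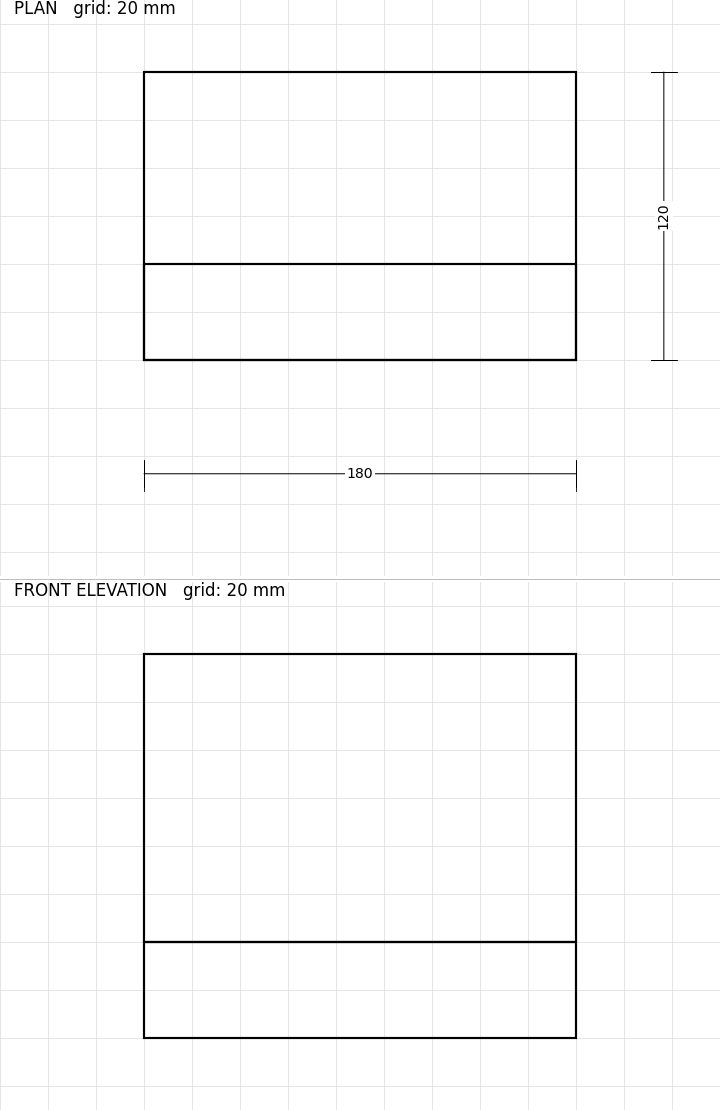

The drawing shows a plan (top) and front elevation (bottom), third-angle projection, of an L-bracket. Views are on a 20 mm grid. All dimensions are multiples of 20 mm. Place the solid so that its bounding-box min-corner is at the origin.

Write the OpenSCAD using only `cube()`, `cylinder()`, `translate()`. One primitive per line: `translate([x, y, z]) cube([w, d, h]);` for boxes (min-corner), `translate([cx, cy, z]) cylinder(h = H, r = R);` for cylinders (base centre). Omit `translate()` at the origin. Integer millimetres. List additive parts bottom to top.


cube([180, 120, 40]);
translate([0, 0, 40]) cube([180, 40, 120]);


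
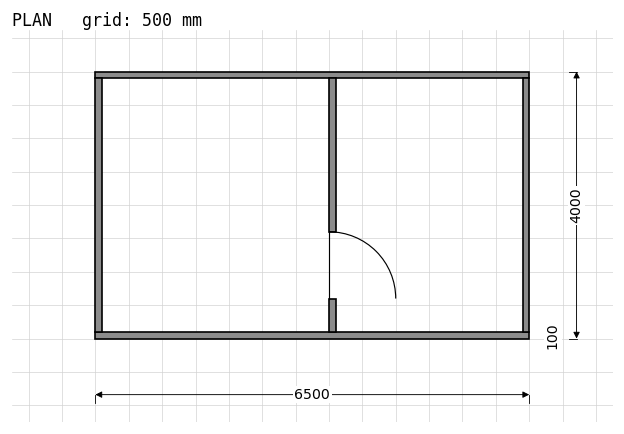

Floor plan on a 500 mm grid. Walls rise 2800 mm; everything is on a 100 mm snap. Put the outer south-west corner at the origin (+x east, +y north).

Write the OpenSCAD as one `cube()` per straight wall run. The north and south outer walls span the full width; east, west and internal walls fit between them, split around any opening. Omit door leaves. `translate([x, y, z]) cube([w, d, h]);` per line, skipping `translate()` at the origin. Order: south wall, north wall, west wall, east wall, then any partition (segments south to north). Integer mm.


cube([6500, 100, 2800]);
translate([0, 3900, 0]) cube([6500, 100, 2800]);
translate([0, 100, 0]) cube([100, 3800, 2800]);
translate([6400, 100, 0]) cube([100, 3800, 2800]);
translate([3500, 100, 0]) cube([100, 500, 2800]);
translate([3500, 1600, 0]) cube([100, 2300, 2800]);


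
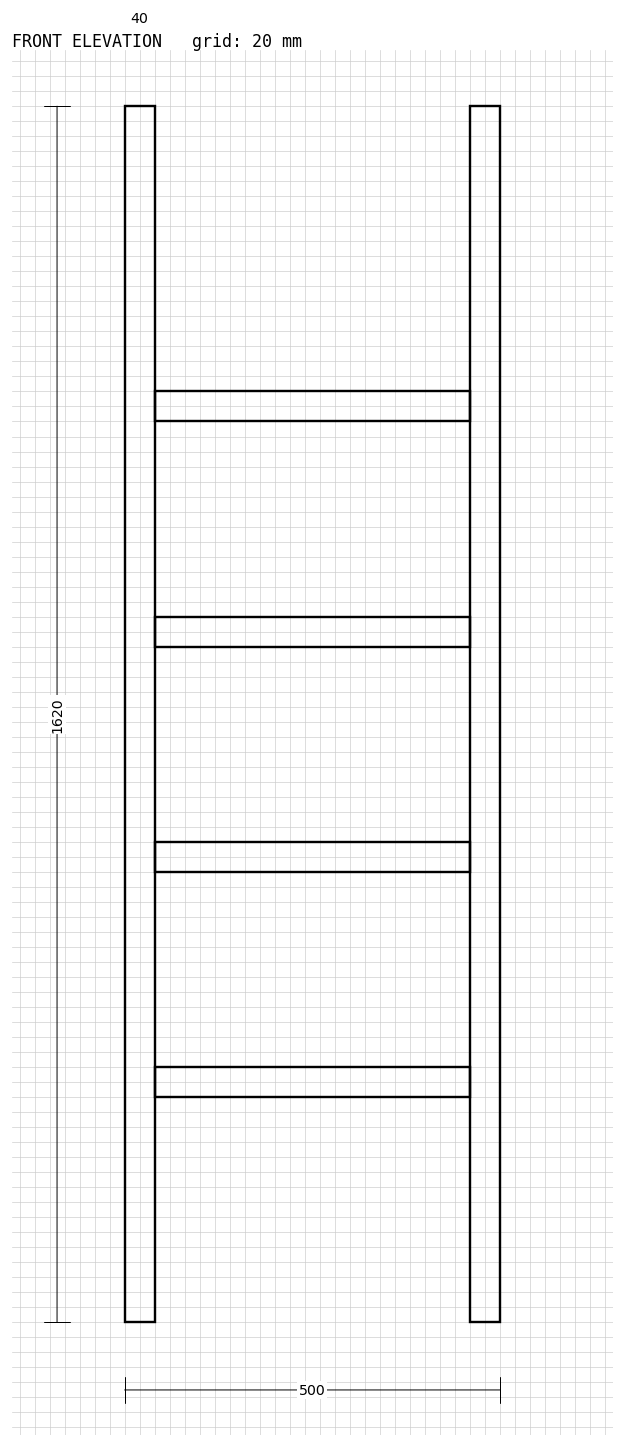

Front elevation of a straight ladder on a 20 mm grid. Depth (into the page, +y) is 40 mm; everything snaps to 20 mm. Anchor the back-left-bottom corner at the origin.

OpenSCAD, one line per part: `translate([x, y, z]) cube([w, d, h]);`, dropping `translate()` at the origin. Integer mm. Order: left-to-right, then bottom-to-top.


cube([40, 40, 1620]);
translate([40, 0, 300]) cube([420, 40, 40]);
translate([40, 0, 600]) cube([420, 40, 40]);
translate([40, 0, 900]) cube([420, 40, 40]);
translate([40, 0, 1200]) cube([420, 40, 40]);
translate([460, 0, 0]) cube([40, 40, 1620]);


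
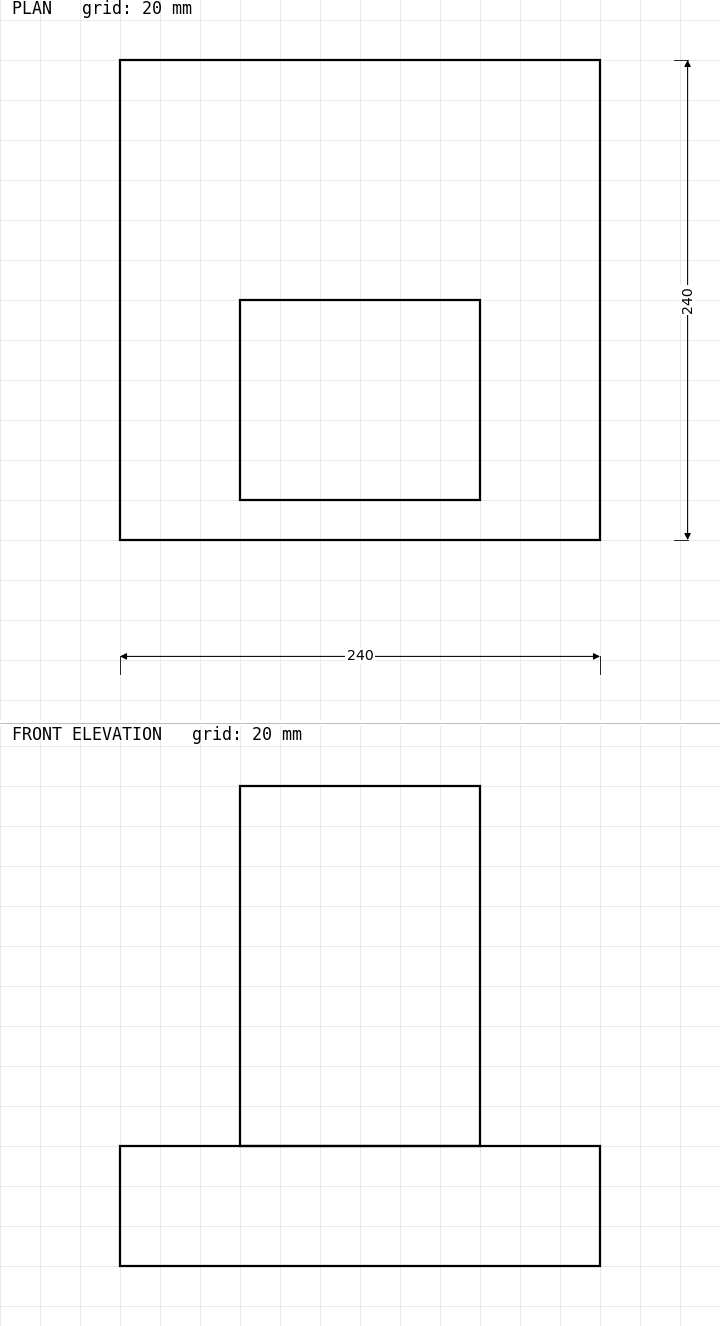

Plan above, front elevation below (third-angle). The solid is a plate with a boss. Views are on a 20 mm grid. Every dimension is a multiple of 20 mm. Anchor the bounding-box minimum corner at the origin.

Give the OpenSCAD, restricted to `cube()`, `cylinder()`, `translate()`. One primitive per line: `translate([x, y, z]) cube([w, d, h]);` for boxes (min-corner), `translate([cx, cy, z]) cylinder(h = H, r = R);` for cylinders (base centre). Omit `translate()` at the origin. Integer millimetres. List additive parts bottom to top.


cube([240, 240, 60]);
translate([60, 20, 60]) cube([120, 100, 180]);
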